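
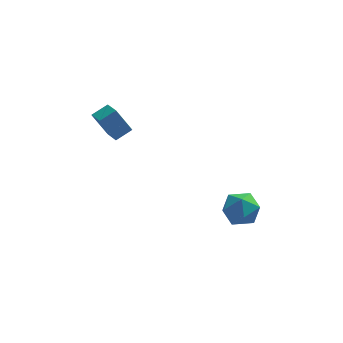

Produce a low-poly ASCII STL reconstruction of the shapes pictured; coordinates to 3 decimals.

solid 
facet normal -0.788 -0.455 -0.414
outer loop
vertex -4.069 -1.634 3.252
vertex -4.543 -0.514 2.924
vertex -3.207 -1.721 1.708
endloop
endfacet
facet normal 0.377 -0.889 0.261
outer loop
vertex -2.317 -1.206 2.176
vertex -4.069 -1.634 3.252
vertex -3.207 -1.721 1.708
endloop
endfacet
facet normal -0.788 -0.455 -0.414
outer loop
vertex -3.207 -1.721 1.708
vertex -4.543 -0.514 2.924
vertex -3.682 -0.601 1.38
endloop
endfacet
facet normal 0.487 -0.049 -0.872
outer loop
vertex -3.682 -0.601 1.38
vertex -2.317 -1.206 2.176
vertex -3.207 -1.721 1.708
endloop
endfacet
facet normal -0.487 0.049 0.872
outer loop
vertex -4.069 -1.634 3.252
vertex -3.653 0.001 3.392
vertex -4.543 -0.514 2.924
endloop
endfacet
facet normal 0.377 -0.889 0.260
outer loop
vertex -3.178 -1.119 3.72
vertex -4.069 -1.634 3.252
vertex -2.317 -1.206 2.176
endloop
endfacet
facet normal -0.487 0.049 0.872
outer loop
vertex -3.178 -1.119 3.72
vertex -3.653 0.001 3.392
vertex -4.069 -1.634 3.252
endloop
endfacet
facet normal -0.377 0.889 -0.260
outer loop
vertex -4.543 -0.514 2.924
vertex -3.653 0.001 3.392
vertex -3.682 -0.601 1.38
endloop
endfacet
facet normal 0.487 -0.049 -0.872
outer loop
vertex -2.791 -0.086 1.848
vertex -2.317 -1.206 2.176
vertex -3.682 -0.601 1.38
endloop
endfacet
facet normal -0.377 0.889 -0.261
outer loop
vertex -3.682 -0.601 1.38
vertex -3.653 0.001 3.392
vertex -2.791 -0.086 1.848
endloop
endfacet
facet normal 0.788 0.455 0.414
outer loop
vertex -2.791 -0.086 1.848
vertex -3.178 -1.119 3.72
vertex -2.317 -1.206 2.176
endloop
endfacet
facet normal 0.788 0.456 0.414
outer loop
vertex -3.653 0.001 3.392
vertex -3.178 -1.119 3.72
vertex -2.791 -0.086 1.848
endloop
endfacet
facet normal -0.958 0.160 0.239
outer loop
vertex 2.642 -2.007 -4.17
vertex 2.695 -2.918 -3.345
vertex 2.971 -1.767 -3.01
endloop
endfacet
facet normal -0.643 0.765 0.024
outer loop
vertex 2.642 -2.007 -4.17
vertex 2.971 -1.767 -3.01
vertex 3.571 -1.233 -3.942
endloop
endfacet
facet normal -0.396 0.662 -0.636
outer loop
vertex 2.642 -2.007 -4.17
vertex 3.571 -1.233 -3.942
vertex 3.664 -2.053 -4.853
endloop
endfacet
facet normal -0.556 -0.005 -0.831
outer loop
vertex 2.642 -2.007 -4.17
vertex 3.664 -2.053 -4.853
vertex 3.123 -3.095 -4.485
endloop
endfacet
facet normal -0.903 -0.315 -0.290
outer loop
vertex 2.642 -2.007 -4.17
vertex 3.123 -3.095 -4.485
vertex 2.695 -2.918 -3.345
endloop
endfacet
facet normal -0.087 0.887 0.453
outer loop
vertex 3.571 -1.233 -3.942
vertex 2.971 -1.767 -3.01
vertex 4.197 -1.665 -2.975
endloop
endfacet
facet normal -0.594 -0.090 0.799
outer loop
vertex 2.971 -1.767 -3.01
vertex 2.695 -2.918 -3.345
vertex 3.656 -2.707 -2.607
endloop
endfacet
facet normal -0.506 -0.860 -0.057
outer loop
vertex 2.695 -2.918 -3.345
vertex 3.123 -3.095 -4.485
vertex 3.749 -3.527 -3.518
endloop
endfacet
facet normal 0.056 -0.358 -0.932
outer loop
vertex 3.123 -3.095 -4.485
vertex 3.664 -2.053 -4.853
vertex 4.349 -2.993 -4.45
endloop
endfacet
facet normal 0.315 0.721 -0.617
outer loop
vertex 3.664 -2.053 -4.853
vertex 3.571 -1.233 -3.942
vertex 4.625 -1.842 -4.115
endloop
endfacet
facet normal 0.556 0.005 0.831
outer loop
vertex 4.678 -2.753 -3.29
vertex 4.197 -1.665 -2.975
vertex 3.656 -2.707 -2.607
endloop
endfacet
facet normal 0.396 -0.662 0.636
outer loop
vertex 4.678 -2.753 -3.29
vertex 3.656 -2.707 -2.607
vertex 3.749 -3.527 -3.518
endloop
endfacet
facet normal 0.643 -0.765 -0.024
outer loop
vertex 4.678 -2.753 -3.29
vertex 3.749 -3.527 -3.518
vertex 4.349 -2.993 -4.45
endloop
endfacet
facet normal 0.958 -0.160 -0.239
outer loop
vertex 4.678 -2.753 -3.29
vertex 4.349 -2.993 -4.45
vertex 4.625 -1.842 -4.115
endloop
endfacet
facet normal 0.903 0.315 0.290
outer loop
vertex 4.678 -2.753 -3.29
vertex 4.625 -1.842 -4.115
vertex 4.197 -1.665 -2.975
endloop
endfacet
facet normal -0.056 0.358 0.932
outer loop
vertex 3.656 -2.707 -2.607
vertex 4.197 -1.665 -2.975
vertex 2.971 -1.767 -3.01
endloop
endfacet
facet normal -0.315 -0.721 0.617
outer loop
vertex 3.749 -3.527 -3.518
vertex 3.656 -2.707 -2.607
vertex 2.695 -2.918 -3.345
endloop
endfacet
facet normal 0.087 -0.887 -0.453
outer loop
vertex 4.349 -2.993 -4.45
vertex 3.749 -3.527 -3.518
vertex 3.123 -3.095 -4.485
endloop
endfacet
facet normal 0.594 0.090 -0.799
outer loop
vertex 4.625 -1.842 -4.115
vertex 4.349 -2.993 -4.45
vertex 3.664 -2.053 -4.853
endloop
endfacet
facet normal 0.506 0.860 0.057
outer loop
vertex 4.197 -1.665 -2.975
vertex 4.625 -1.842 -4.115
vertex 3.571 -1.233 -3.942
endloop
endfacet

endsolid


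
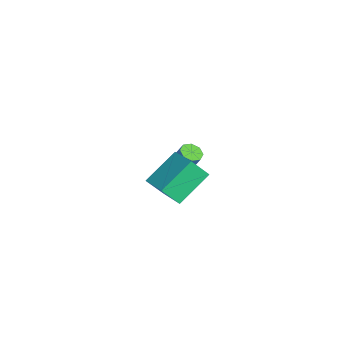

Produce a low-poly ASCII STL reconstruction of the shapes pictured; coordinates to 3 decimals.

solid 
facet normal -0.441 0.682 0.583
outer loop
vertex 2.638 -1.74 2.884
vertex 4.217 -1.122 3.356
vertex 2.609 -0.886 1.864
endloop
endfacet
facet normal -0.897 -0.351 -0.269
outer loop
vertex 3.563 -2.358 0.604
vertex 2.638 -1.74 2.884
vertex 2.609 -0.886 1.864
endloop
endfacet
facet normal -0.442 0.681 0.584
outer loop
vertex 2.609 -0.886 1.864
vertex 4.217 -1.122 3.356
vertex 4.188 -0.268 2.337
endloop
endfacet
facet normal -0.022 0.642 -0.766
outer loop
vertex 4.188 -0.268 2.337
vertex 3.563 -2.358 0.604
vertex 2.609 -0.886 1.864
endloop
endfacet
facet normal 0.022 -0.642 0.767
outer loop
vertex 2.638 -1.74 2.884
vertex 5.171 -2.594 2.096
vertex 4.217 -1.122 3.356
endloop
endfacet
facet normal -0.897 -0.351 -0.269
outer loop
vertex 3.592 -3.212 1.623
vertex 2.638 -1.74 2.884
vertex 3.563 -2.358 0.604
endloop
endfacet
facet normal 0.022 -0.642 0.766
outer loop
vertex 3.592 -3.212 1.623
vertex 5.171 -2.594 2.096
vertex 2.638 -1.74 2.884
endloop
endfacet
facet normal 0.897 0.351 0.269
outer loop
vertex 4.217 -1.122 3.356
vertex 5.171 -2.594 2.096
vertex 4.188 -0.268 2.337
endloop
endfacet
facet normal -0.022 0.642 -0.766
outer loop
vertex 5.142 -1.74 1.076
vertex 3.563 -2.358 0.604
vertex 4.188 -0.268 2.337
endloop
endfacet
facet normal 0.897 0.351 0.269
outer loop
vertex 4.188 -0.268 2.337
vertex 5.171 -2.594 2.096
vertex 5.142 -1.74 1.076
endloop
endfacet
facet normal 0.441 -0.682 -0.584
outer loop
vertex 5.142 -1.74 1.076
vertex 3.592 -3.212 1.623
vertex 3.563 -2.358 0.604
endloop
endfacet
facet normal 0.442 -0.682 -0.583
outer loop
vertex 5.171 -2.594 2.096
vertex 3.592 -3.212 1.623
vertex 5.142 -1.74 1.076
endloop
endfacet
facet normal -0.302 -0.366 -0.880
outer loop
vertex -1.915 -1.432 -1.831
vertex -2.372 -0.986 -1.86
vertex -1.764 -1.023 -2.053
endloop
endfacet
facet normal 0.902 -0.409 -0.140
outer loop
vertex -1.915 -1.432 -1.831
vertex -1.764 -1.023 -2.053
vertex -1.51 -0.941 -0.652
endloop
endfacet
facet normal 0.902 -0.409 -0.140
outer loop
vertex -1.51 -0.941 -0.652
vertex -1.764 -1.023 -2.053
vertex -1.359 -0.532 -0.874
endloop
endfacet
facet normal 0.303 0.366 0.880
outer loop
vertex -1.51 -0.941 -0.652
vertex -1.359 -0.532 -0.874
vertex -1.968 -0.494 -0.68
endloop
endfacet
facet normal -0.302 -0.365 -0.881
outer loop
vertex -1.764 -1.023 -2.053
vertex -2.372 -0.986 -1.86
vertex -1.969 -0.591 -2.162
endloop
endfacet
facet normal 0.857 0.301 -0.419
outer loop
vertex -1.764 -1.023 -2.053
vertex -1.969 -0.591 -2.162
vertex -1.359 -0.532 -0.874
endloop
endfacet
facet normal 0.857 0.301 -0.419
outer loop
vertex -1.359 -0.532 -0.874
vertex -1.969 -0.591 -2.162
vertex -1.564 -0.1 -0.983
endloop
endfacet
facet normal 0.303 0.366 0.880
outer loop
vertex -1.359 -0.532 -0.874
vertex -1.564 -0.1 -0.983
vertex -1.968 -0.494 -0.68
endloop
endfacet
facet normal -0.301 -0.366 -0.881
outer loop
vertex -1.969 -0.591 -2.162
vertex -2.372 -0.986 -1.86
vertex -2.411 -0.391 -2.094
endloop
endfacet
facet normal 0.308 0.836 -0.454
outer loop
vertex -1.969 -0.591 -2.162
vertex -2.411 -0.391 -2.094
vertex -1.564 -0.1 -0.983
endloop
endfacet
facet normal 0.308 0.836 -0.454
outer loop
vertex -1.564 -0.1 -0.983
vertex -2.411 -0.391 -2.094
vertex -2.006 0.1 -0.915
endloop
endfacet
facet normal 0.302 0.367 0.880
outer loop
vertex -1.564 -0.1 -0.983
vertex -2.006 0.1 -0.915
vertex -1.968 -0.494 -0.68
endloop
endfacet
facet normal -0.303 -0.366 -0.880
outer loop
vertex -2.411 -0.391 -2.094
vertex -2.372 -0.986 -1.86
vertex -2.83 -0.539 -1.888
endloop
endfacet
facet normal -0.420 0.880 -0.222
outer loop
vertex -2.411 -0.391 -2.094
vertex -2.83 -0.539 -1.888
vertex -2.006 0.1 -0.915
endloop
endfacet
facet normal -0.420 0.880 -0.222
outer loop
vertex -2.006 0.1 -0.915
vertex -2.83 -0.539 -1.888
vertex -2.425 -0.048 -0.709
endloop
endfacet
facet normal 0.303 0.367 0.879
outer loop
vertex -2.006 0.1 -0.915
vertex -2.425 -0.048 -0.709
vertex -1.968 -0.494 -0.68
endloop
endfacet
facet normal -0.303 -0.366 -0.880
outer loop
vertex -2.83 -0.539 -1.888
vertex -2.372 -0.986 -1.86
vertex -2.981 -0.948 -1.666
endloop
endfacet
facet normal -0.902 0.409 0.140
outer loop
vertex -2.83 -0.539 -1.888
vertex -2.981 -0.948 -1.666
vertex -2.425 -0.048 -0.709
endloop
endfacet
facet normal -0.902 0.409 0.140
outer loop
vertex -2.425 -0.048 -0.709
vertex -2.981 -0.948 -1.666
vertex -2.576 -0.457 -0.487
endloop
endfacet
facet normal 0.302 0.366 0.880
outer loop
vertex -2.425 -0.048 -0.709
vertex -2.576 -0.457 -0.487
vertex -1.968 -0.494 -0.68
endloop
endfacet
facet normal -0.303 -0.366 -0.880
outer loop
vertex -2.981 -0.948 -1.666
vertex -2.372 -0.986 -1.86
vertex -2.776 -1.38 -1.557
endloop
endfacet
facet normal -0.857 -0.301 0.419
outer loop
vertex -2.981 -0.948 -1.666
vertex -2.776 -1.38 -1.557
vertex -2.576 -0.457 -0.487
endloop
endfacet
facet normal -0.857 -0.301 0.419
outer loop
vertex -2.576 -0.457 -0.487
vertex -2.776 -1.38 -1.557
vertex -2.371 -0.889 -0.378
endloop
endfacet
facet normal 0.302 0.365 0.881
outer loop
vertex -2.576 -0.457 -0.487
vertex -2.371 -0.889 -0.378
vertex -1.968 -0.494 -0.68
endloop
endfacet
facet normal -0.302 -0.367 -0.880
outer loop
vertex -2.776 -1.38 -1.557
vertex -2.372 -0.986 -1.86
vertex -2.334 -1.58 -1.625
endloop
endfacet
facet normal -0.308 -0.836 0.454
outer loop
vertex -2.776 -1.38 -1.557
vertex -2.334 -1.58 -1.625
vertex -2.371 -0.889 -0.378
endloop
endfacet
facet normal -0.308 -0.836 0.454
outer loop
vertex -2.371 -0.889 -0.378
vertex -2.334 -1.58 -1.625
vertex -1.929 -1.089 -0.446
endloop
endfacet
facet normal 0.301 0.366 0.881
outer loop
vertex -2.371 -0.889 -0.378
vertex -1.929 -1.089 -0.446
vertex -1.968 -0.494 -0.68
endloop
endfacet
facet normal -0.303 -0.367 -0.879
outer loop
vertex -2.334 -1.58 -1.625
vertex -2.372 -0.986 -1.86
vertex -1.915 -1.432 -1.831
endloop
endfacet
facet normal 0.420 -0.880 0.222
outer loop
vertex -2.334 -1.58 -1.625
vertex -1.915 -1.432 -1.831
vertex -1.929 -1.089 -0.446
endloop
endfacet
facet normal 0.420 -0.880 0.222
outer loop
vertex -1.929 -1.089 -0.446
vertex -1.915 -1.432 -1.831
vertex -1.51 -0.941 -0.652
endloop
endfacet
facet normal 0.303 0.366 0.880
outer loop
vertex -1.929 -1.089 -0.446
vertex -1.51 -0.941 -0.652
vertex -1.968 -0.494 -0.68
endloop
endfacet

endsolid


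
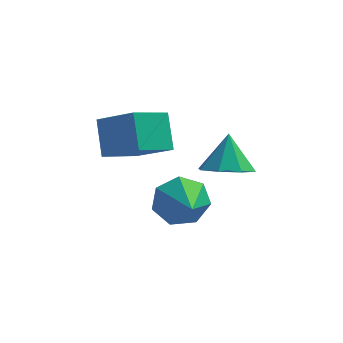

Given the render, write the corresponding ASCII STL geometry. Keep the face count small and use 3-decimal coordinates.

solid 
facet normal 0.036 -0.497 -0.867
outer loop
vertex 1.606 -1.575 1.632
vertex 0.787 -2.087 1.891
vertex 0.961 -1.229 1.407
endloop
endfacet
facet normal 0.441 0.891 0.107
outer loop
vertex 1.606 -1.575 1.632
vertex 0.961 -1.229 1.407
vertex 0.733 -1.333 3.209
endloop
endfacet
facet normal 0.036 -0.497 -0.867
outer loop
vertex 0.961 -1.229 1.407
vertex 0.787 -2.087 1.891
vertex 0.214 -1.386 1.466
endloop
endfacet
facet normal -0.203 0.979 0.031
outer loop
vertex 0.961 -1.229 1.407
vertex 0.214 -1.386 1.466
vertex 0.733 -1.333 3.209
endloop
endfacet
facet normal 0.035 -0.497 -0.867
outer loop
vertex 0.214 -1.386 1.466
vertex 0.787 -2.087 1.891
vertex -0.197 -1.953 1.774
endloop
endfacet
facet normal -0.738 0.644 0.200
outer loop
vertex 0.214 -1.386 1.466
vertex -0.197 -1.953 1.774
vertex 0.733 -1.333 3.209
endloop
endfacet
facet normal 0.036 -0.496 -0.868
outer loop
vertex -0.197 -1.953 1.774
vertex 0.787 -2.087 1.891
vertex -0.032 -2.599 2.15
endloop
endfacet
facet normal -0.852 0.083 0.517
outer loop
vertex -0.197 -1.953 1.774
vertex -0.032 -2.599 2.15
vertex 0.733 -1.333 3.209
endloop
endfacet
facet normal 0.035 -0.496 -0.868
outer loop
vertex -0.032 -2.599 2.15
vertex 0.787 -2.087 1.891
vertex 0.613 -2.945 2.374
endloop
endfacet
facet normal -0.477 -0.376 0.794
outer loop
vertex -0.032 -2.599 2.15
vertex 0.613 -2.945 2.374
vertex 0.733 -1.333 3.209
endloop
endfacet
facet normal 0.036 -0.496 -0.868
outer loop
vertex 0.613 -2.945 2.374
vertex 0.787 -2.087 1.891
vertex 1.36 -2.788 2.315
endloop
endfacet
facet normal 0.166 -0.463 0.871
outer loop
vertex 0.613 -2.945 2.374
vertex 1.36 -2.788 2.315
vertex 0.733 -1.333 3.209
endloop
endfacet
facet normal 0.036 -0.496 -0.868
outer loop
vertex 1.36 -2.788 2.315
vertex 0.787 -2.087 1.891
vertex 1.771 -2.221 2.008
endloop
endfacet
facet normal 0.701 -0.129 0.701
outer loop
vertex 1.36 -2.788 2.315
vertex 1.771 -2.221 2.008
vertex 0.733 -1.333 3.209
endloop
endfacet
facet normal 0.036 -0.496 -0.868
outer loop
vertex 1.771 -2.221 2.008
vertex 0.787 -2.087 1.891
vertex 1.606 -1.575 1.632
endloop
endfacet
facet normal 0.815 0.432 0.385
outer loop
vertex 1.771 -2.221 2.008
vertex 1.606 -1.575 1.632
vertex 0.733 -1.333 3.209
endloop
endfacet
facet normal -0.571 -0.720 0.394
outer loop
vertex -2.216 -2.0 2.513
vertex -2.567 -1.046 3.748
vertex -3.616 -1.373 1.63
endloop
endfacet
facet normal 0.220 -0.597 -0.772
outer loop
vertex -2.633 -0.134 0.952
vertex -2.216 -2.0 2.513
vertex -3.616 -1.373 1.63
endloop
endfacet
facet normal -0.571 -0.720 0.394
outer loop
vertex -3.616 -1.373 1.63
vertex -2.567 -1.046 3.748
vertex -3.967 -0.418 2.865
endloop
endfacet
facet normal -0.791 0.354 -0.499
outer loop
vertex -3.967 -0.418 2.865
vertex -2.633 -0.134 0.952
vertex -3.616 -1.373 1.63
endloop
endfacet
facet normal 0.791 -0.355 0.499
outer loop
vertex -2.216 -2.0 2.513
vertex -1.584 0.193 3.07
vertex -2.567 -1.046 3.748
endloop
endfacet
facet normal 0.219 -0.597 -0.772
outer loop
vertex -1.233 -0.762 1.835
vertex -2.216 -2.0 2.513
vertex -2.633 -0.134 0.952
endloop
endfacet
facet normal 0.791 -0.355 0.499
outer loop
vertex -1.233 -0.762 1.835
vertex -1.584 0.193 3.07
vertex -2.216 -2.0 2.513
endloop
endfacet
facet normal -0.219 0.597 0.772
outer loop
vertex -2.567 -1.046 3.748
vertex -1.584 0.193 3.07
vertex -3.967 -0.418 2.865
endloop
endfacet
facet normal -0.791 0.355 -0.499
outer loop
vertex -2.984 0.82 2.187
vertex -2.633 -0.134 0.952
vertex -3.967 -0.418 2.865
endloop
endfacet
facet normal -0.219 0.597 0.772
outer loop
vertex -3.967 -0.418 2.865
vertex -1.584 0.193 3.07
vertex -2.984 0.82 2.187
endloop
endfacet
facet normal 0.571 0.720 -0.394
outer loop
vertex -2.984 0.82 2.187
vertex -1.233 -0.762 1.835
vertex -2.633 -0.134 0.952
endloop
endfacet
facet normal 0.571 0.720 -0.394
outer loop
vertex -1.584 0.193 3.07
vertex -1.233 -0.762 1.835
vertex -2.984 0.82 2.187
endloop
endfacet
facet normal -0.331 0.851 -0.407
outer loop
vertex -0.348 -1.339 -1.417
vertex -0.911 -1.134 -0.531
vertex 0.095 -0.853 -0.762
endloop
endfacet
facet normal 0.875 -0.354 -0.329
outer loop
vertex -0.348 -1.339 -1.417
vertex 0.095 -0.853 -0.762
vertex -0.289 -2.726 0.231
endloop
endfacet
facet normal -0.331 0.851 -0.408
outer loop
vertex 0.095 -0.853 -0.762
vertex -0.911 -1.134 -0.531
vertex -0.219 -0.578 0.067
endloop
endfacet
facet normal 0.935 -0.003 0.355
outer loop
vertex 0.095 -0.853 -0.762
vertex -0.219 -0.578 0.067
vertex -0.289 -2.726 0.231
endloop
endfacet
facet normal -0.333 0.851 -0.406
outer loop
vertex -0.219 -0.578 0.067
vertex -0.911 -1.134 -0.531
vertex -1.054 -0.723 0.447
endloop
endfacet
facet normal 0.405 0.056 0.912
outer loop
vertex -0.219 -0.578 0.067
vertex -1.054 -0.723 0.447
vertex -0.289 -2.726 0.231
endloop
endfacet
facet normal -0.332 0.851 -0.406
outer loop
vertex -1.054 -0.723 0.447
vertex -0.911 -1.134 -0.531
vertex -1.781 -1.177 0.09
endloop
endfacet
facet normal -0.316 -0.220 0.923
outer loop
vertex -1.054 -0.723 0.447
vertex -1.781 -1.177 0.09
vertex -0.289 -2.726 0.231
endloop
endfacet
facet normal -0.332 0.851 -0.407
outer loop
vertex -1.781 -1.177 0.09
vertex -0.911 -1.134 -0.531
vertex -1.853 -1.599 -0.734
endloop
endfacet
facet normal -0.683 -0.624 0.379
outer loop
vertex -1.781 -1.177 0.09
vertex -1.853 -1.599 -0.734
vertex -0.289 -2.726 0.231
endloop
endfacet
facet normal -0.332 0.851 -0.407
outer loop
vertex -1.853 -1.599 -0.734
vertex -0.911 -1.134 -0.531
vertex -1.215 -1.671 -1.405
endloop
endfacet
facet normal -0.422 -0.852 -0.310
outer loop
vertex -1.853 -1.599 -0.734
vertex -1.215 -1.671 -1.405
vertex -0.289 -2.726 0.231
endloop
endfacet
facet normal -0.331 0.851 -0.408
outer loop
vertex -1.215 -1.671 -1.405
vertex -0.911 -1.134 -0.531
vertex -0.348 -1.339 -1.417
endloop
endfacet
facet normal 0.271 -0.732 -0.625
outer loop
vertex -1.215 -1.671 -1.405
vertex -0.348 -1.339 -1.417
vertex -0.289 -2.726 0.231
endloop
endfacet

endsolid


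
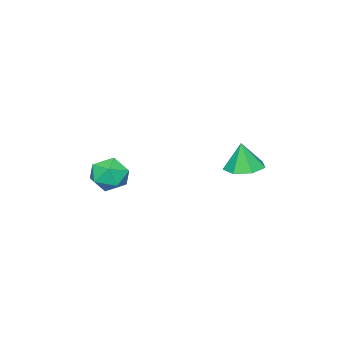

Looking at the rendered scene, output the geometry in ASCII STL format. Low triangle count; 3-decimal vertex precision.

solid 
facet normal -0.068 0.545 0.835
outer loop
vertex -0.185 -1.498 -1.412
vertex -0.16 -2.466 -0.778
vertex 0.827 -1.926 -1.05
endloop
endfacet
facet normal 0.269 0.908 0.321
outer loop
vertex -0.185 -1.498 -1.412
vertex 0.827 -1.926 -1.05
vertex 0.724 -1.515 -2.126
endloop
endfacet
facet normal -0.170 0.956 -0.239
outer loop
vertex -0.185 -1.498 -1.412
vertex 0.724 -1.515 -2.126
vertex -0.326 -1.8 -2.519
endloop
endfacet
facet normal -0.779 0.623 -0.071
outer loop
vertex -0.185 -1.498 -1.412
vertex -0.326 -1.8 -2.519
vertex -0.872 -2.388 -1.686
endloop
endfacet
facet normal -0.715 0.370 0.593
outer loop
vertex -0.185 -1.498 -1.412
vertex -0.872 -2.388 -1.686
vertex -0.16 -2.466 -0.778
endloop
endfacet
facet normal 0.840 0.529 0.122
outer loop
vertex 0.724 -1.515 -2.126
vertex 0.827 -1.926 -1.05
vertex 1.312 -2.492 -1.934
endloop
endfacet
facet normal 0.294 -0.058 0.954
outer loop
vertex 0.827 -1.926 -1.05
vertex -0.16 -2.466 -0.778
vertex 0.766 -3.08 -1.101
endloop
endfacet
facet normal -0.753 -0.343 0.561
outer loop
vertex -0.16 -2.466 -0.778
vertex -0.872 -2.388 -1.686
vertex -0.284 -3.365 -1.494
endloop
endfacet
facet normal -0.856 0.068 -0.513
outer loop
vertex -0.872 -2.388 -1.686
vertex -0.326 -1.8 -2.519
vertex -0.387 -2.954 -2.57
endloop
endfacet
facet normal 0.129 0.607 -0.784
outer loop
vertex -0.326 -1.8 -2.519
vertex 0.724 -1.515 -2.126
vertex 0.6 -2.414 -2.842
endloop
endfacet
facet normal 0.779 -0.623 0.071
outer loop
vertex 0.625 -3.382 -2.208
vertex 1.312 -2.492 -1.934
vertex 0.766 -3.08 -1.101
endloop
endfacet
facet normal 0.170 -0.956 0.239
outer loop
vertex 0.625 -3.382 -2.208
vertex 0.766 -3.08 -1.101
vertex -0.284 -3.365 -1.494
endloop
endfacet
facet normal -0.269 -0.908 -0.321
outer loop
vertex 0.625 -3.382 -2.208
vertex -0.284 -3.365 -1.494
vertex -0.387 -2.954 -2.57
endloop
endfacet
facet normal 0.068 -0.545 -0.835
outer loop
vertex 0.625 -3.382 -2.208
vertex -0.387 -2.954 -2.57
vertex 0.6 -2.414 -2.842
endloop
endfacet
facet normal 0.715 -0.370 -0.593
outer loop
vertex 0.625 -3.382 -2.208
vertex 0.6 -2.414 -2.842
vertex 1.312 -2.492 -1.934
endloop
endfacet
facet normal 0.856 -0.068 0.513
outer loop
vertex 0.766 -3.08 -1.101
vertex 1.312 -2.492 -1.934
vertex 0.827 -1.926 -1.05
endloop
endfacet
facet normal -0.129 -0.607 0.784
outer loop
vertex -0.284 -3.365 -1.494
vertex 0.766 -3.08 -1.101
vertex -0.16 -2.466 -0.778
endloop
endfacet
facet normal -0.840 -0.529 -0.122
outer loop
vertex -0.387 -2.954 -2.57
vertex -0.284 -3.365 -1.494
vertex -0.872 -2.388 -1.686
endloop
endfacet
facet normal -0.294 0.058 -0.954
outer loop
vertex 0.6 -2.414 -2.842
vertex -0.387 -2.954 -2.57
vertex -0.326 -1.8 -2.519
endloop
endfacet
facet normal 0.753 0.343 -0.561
outer loop
vertex 1.312 -2.492 -1.934
vertex 0.6 -2.414 -2.842
vertex 0.724 -1.515 -2.126
endloop
endfacet
facet normal -0.054 0.098 -0.994
outer loop
vertex -1.482 3.997 -0.43
vertex -2.544 3.869 -0.385
vertex -1.978 4.776 -0.326
endloop
endfacet
facet normal 0.753 0.411 0.514
outer loop
vertex -1.482 3.997 -0.43
vertex -1.978 4.776 -0.326
vertex -2.456 3.711 1.225
endloop
endfacet
facet normal -0.053 0.098 -0.994
outer loop
vertex -1.978 4.776 -0.326
vertex -2.544 3.869 -0.385
vertex -2.9 4.872 -0.267
endloop
endfacet
facet normal 0.121 0.801 0.587
outer loop
vertex -1.978 4.776 -0.326
vertex -2.9 4.872 -0.267
vertex -2.456 3.711 1.225
endloop
endfacet
facet normal -0.054 0.098 -0.994
outer loop
vertex -2.9 4.872 -0.267
vertex -2.544 3.869 -0.385
vertex -3.553 4.213 -0.296
endloop
endfacet
facet normal -0.581 0.549 0.600
outer loop
vertex -2.9 4.872 -0.267
vertex -3.553 4.213 -0.296
vertex -2.456 3.711 1.225
endloop
endfacet
facet normal -0.054 0.099 -0.994
outer loop
vertex -3.553 4.213 -0.296
vertex -2.544 3.869 -0.385
vertex -3.447 3.295 -0.393
endloop
endfacet
facet normal -0.825 -0.153 0.544
outer loop
vertex -3.553 4.213 -0.296
vertex -3.447 3.295 -0.393
vertex -2.456 3.711 1.225
endloop
endfacet
facet normal -0.053 0.098 -0.994
outer loop
vertex -3.447 3.295 -0.393
vertex -2.544 3.869 -0.385
vertex -2.66 2.81 -0.483
endloop
endfacet
facet normal -0.427 -0.778 0.461
outer loop
vertex -3.447 3.295 -0.393
vertex -2.66 2.81 -0.483
vertex -2.456 3.711 1.225
endloop
endfacet
facet normal -0.054 0.098 -0.994
outer loop
vertex -2.66 2.81 -0.483
vertex -2.544 3.869 -0.385
vertex -1.786 3.123 -0.5
endloop
endfacet
facet normal 0.314 -0.855 0.413
outer loop
vertex -2.66 2.81 -0.483
vertex -1.786 3.123 -0.5
vertex -2.456 3.711 1.225
endloop
endfacet
facet normal -0.054 0.098 -0.994
outer loop
vertex -1.786 3.123 -0.5
vertex -2.544 3.869 -0.385
vertex -1.482 3.997 -0.43
endloop
endfacet
facet normal 0.838 -0.327 0.437
outer loop
vertex -1.786 3.123 -0.5
vertex -1.482 3.997 -0.43
vertex -2.456 3.711 1.225
endloop
endfacet

endsolid


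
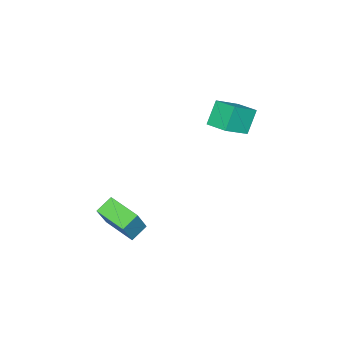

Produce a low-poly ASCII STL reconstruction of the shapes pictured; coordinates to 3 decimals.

solid 
facet normal -0.835 0.297 0.464
outer loop
vertex 1.842 -0.567 0.641
vertex 2.258 1.102 0.321
vertex 0.834 -0.653 -1.119
endloop
endfacet
facet normal -0.238 -0.954 0.183
outer loop
vertex 1.702 -0.962 -1.601
vertex 1.842 -0.567 0.641
vertex 0.834 -0.653 -1.119
endloop
endfacet
facet normal -0.835 0.297 0.464
outer loop
vertex 0.834 -0.653 -1.119
vertex 2.258 1.102 0.321
vertex 1.25 1.016 -1.439
endloop
endfacet
facet normal -0.497 -0.042 -0.867
outer loop
vertex 1.25 1.016 -1.439
vertex 1.702 -0.962 -1.601
vertex 0.834 -0.653 -1.119
endloop
endfacet
facet normal 0.497 0.042 0.867
outer loop
vertex 1.842 -0.567 0.641
vertex 3.126 0.793 -0.161
vertex 2.258 1.102 0.321
endloop
endfacet
facet normal -0.238 -0.954 0.183
outer loop
vertex 2.71 -0.876 0.159
vertex 1.842 -0.567 0.641
vertex 1.702 -0.962 -1.601
endloop
endfacet
facet normal 0.497 0.042 0.867
outer loop
vertex 2.71 -0.876 0.159
vertex 3.126 0.793 -0.161
vertex 1.842 -0.567 0.641
endloop
endfacet
facet normal 0.238 0.954 -0.183
outer loop
vertex 2.258 1.102 0.321
vertex 3.126 0.793 -0.161
vertex 1.25 1.016 -1.439
endloop
endfacet
facet normal -0.497 -0.042 -0.867
outer loop
vertex 2.118 0.707 -1.921
vertex 1.702 -0.962 -1.601
vertex 1.25 1.016 -1.439
endloop
endfacet
facet normal 0.238 0.954 -0.183
outer loop
vertex 1.25 1.016 -1.439
vertex 3.126 0.793 -0.161
vertex 2.118 0.707 -1.921
endloop
endfacet
facet normal 0.835 -0.297 -0.464
outer loop
vertex 2.118 0.707 -1.921
vertex 2.71 -0.876 0.159
vertex 1.702 -0.962 -1.601
endloop
endfacet
facet normal 0.835 -0.297 -0.464
outer loop
vertex 3.126 0.793 -0.161
vertex 2.71 -0.876 0.159
vertex 2.118 0.707 -1.921
endloop
endfacet
facet normal -0.755 0.283 -0.592
outer loop
vertex -4.95 2.763 3.925
vertex -4.663 3.913 4.108
vertex -4.059 2.724 2.769
endloop
endfacet
facet normal -0.239 -0.959 -0.152
outer loop
vertex -2.677 2.207 3.852
vertex -4.95 2.763 3.925
vertex -4.059 2.724 2.769
endloop
endfacet
facet normal -0.755 0.283 -0.592
outer loop
vertex -4.059 2.724 2.769
vertex -4.663 3.913 4.108
vertex -3.772 3.874 2.952
endloop
endfacet
facet normal 0.610 -0.026 -0.792
outer loop
vertex -3.772 3.874 2.952
vertex -2.677 2.207 3.852
vertex -4.059 2.724 2.769
endloop
endfacet
facet normal -0.610 0.026 0.792
outer loop
vertex -4.95 2.763 3.925
vertex -3.281 3.396 5.191
vertex -4.663 3.913 4.108
endloop
endfacet
facet normal -0.239 -0.959 -0.152
outer loop
vertex -3.568 2.246 5.008
vertex -4.95 2.763 3.925
vertex -2.677 2.207 3.852
endloop
endfacet
facet normal -0.610 0.026 0.792
outer loop
vertex -3.568 2.246 5.008
vertex -3.281 3.396 5.191
vertex -4.95 2.763 3.925
endloop
endfacet
facet normal 0.239 0.959 0.152
outer loop
vertex -4.663 3.913 4.108
vertex -3.281 3.396 5.191
vertex -3.772 3.874 2.952
endloop
endfacet
facet normal 0.610 -0.026 -0.792
outer loop
vertex -2.39 3.357 4.035
vertex -2.677 2.207 3.852
vertex -3.772 3.874 2.952
endloop
endfacet
facet normal 0.239 0.959 0.152
outer loop
vertex -3.772 3.874 2.952
vertex -3.281 3.396 5.191
vertex -2.39 3.357 4.035
endloop
endfacet
facet normal 0.755 -0.283 0.592
outer loop
vertex -2.39 3.357 4.035
vertex -3.568 2.246 5.008
vertex -2.677 2.207 3.852
endloop
endfacet
facet normal 0.755 -0.283 0.592
outer loop
vertex -3.281 3.396 5.191
vertex -3.568 2.246 5.008
vertex -2.39 3.357 4.035
endloop
endfacet

endsolid


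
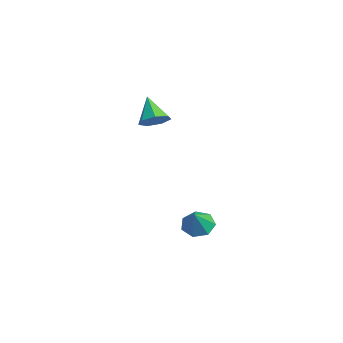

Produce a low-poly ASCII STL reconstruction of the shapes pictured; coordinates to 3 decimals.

solid 
facet normal -0.573 0.292 -0.766
outer loop
vertex 3.085 -0.933 -4.984
vertex 2.268 -1.289 -4.509
vertex 2.672 -0.365 -4.459
endloop
endfacet
facet normal 0.861 0.485 0.152
outer loop
vertex 3.085 -0.933 -4.984
vertex 2.672 -0.365 -4.459
vertex 3.252 -1.791 -3.191
endloop
endfacet
facet normal -0.573 0.292 -0.766
outer loop
vertex 2.672 -0.365 -4.459
vertex 2.268 -1.289 -4.509
vertex 1.955 -0.493 -3.972
endloop
endfacet
facet normal 0.312 0.699 0.643
outer loop
vertex 2.672 -0.365 -4.459
vertex 1.955 -0.493 -3.972
vertex 3.252 -1.791 -3.191
endloop
endfacet
facet normal -0.572 0.292 -0.767
outer loop
vertex 1.955 -0.493 -3.972
vertex 2.268 -1.289 -4.509
vertex 1.473 -1.22 -3.89
endloop
endfacet
facet normal -0.271 0.283 0.920
outer loop
vertex 1.955 -0.493 -3.972
vertex 1.473 -1.22 -3.89
vertex 3.252 -1.791 -3.191
endloop
endfacet
facet normal -0.572 0.292 -0.767
outer loop
vertex 1.473 -1.22 -3.89
vertex 2.268 -1.289 -4.509
vertex 1.59 -2.0 -4.274
endloop
endfacet
facet normal -0.448 -0.448 0.774
outer loop
vertex 1.473 -1.22 -3.89
vertex 1.59 -2.0 -4.274
vertex 3.252 -1.791 -3.191
endloop
endfacet
facet normal -0.572 0.292 -0.766
outer loop
vertex 1.59 -2.0 -4.274
vertex 2.268 -1.289 -4.509
vertex 2.217 -2.244 -4.835
endloop
endfacet
facet normal -0.086 -0.945 0.315
outer loop
vertex 1.59 -2.0 -4.274
vertex 2.217 -2.244 -4.835
vertex 3.252 -1.791 -3.191
endloop
endfacet
facet normal -0.572 0.292 -0.766
outer loop
vertex 2.217 -2.244 -4.835
vertex 2.268 -1.289 -4.509
vertex 2.883 -1.769 -5.151
endloop
endfacet
facet normal 0.542 -0.833 -0.111
outer loop
vertex 2.217 -2.244 -4.835
vertex 2.883 -1.769 -5.151
vertex 3.252 -1.791 -3.191
endloop
endfacet
facet normal -0.573 0.291 -0.766
outer loop
vertex 2.883 -1.769 -5.151
vertex 2.268 -1.289 -4.509
vertex 3.085 -0.933 -4.984
endloop
endfacet
facet normal 0.963 -0.196 -0.184
outer loop
vertex 2.883 -1.769 -5.151
vertex 3.085 -0.933 -4.984
vertex 3.252 -1.791 -3.191
endloop
endfacet
facet normal 0.672 0.062 -0.738
outer loop
vertex 0.469 -2.535 3.371
vertex -0.039 -3.181 2.855
vertex -0.12 -2.214 2.862
endloop
endfacet
facet normal -0.058 0.813 0.579
outer loop
vertex 0.469 -2.535 3.371
vertex -0.12 -2.214 2.862
vertex -1.321 -3.299 4.265
endloop
endfacet
facet normal 0.671 0.062 -0.738
outer loop
vertex -0.12 -2.214 2.862
vertex -0.039 -3.181 2.855
vertex -0.648 -2.621 2.348
endloop
endfacet
facet normal -0.638 0.768 0.048
outer loop
vertex -0.12 -2.214 2.862
vertex -0.648 -2.621 2.348
vertex -1.321 -3.299 4.265
endloop
endfacet
facet normal 0.672 0.063 -0.738
outer loop
vertex -0.648 -2.621 2.348
vertex -0.039 -3.181 2.855
vertex -0.717 -3.449 2.215
endloop
endfacet
facet normal -0.949 0.125 -0.289
outer loop
vertex -0.648 -2.621 2.348
vertex -0.717 -3.449 2.215
vertex -1.321 -3.299 4.265
endloop
endfacet
facet normal 0.672 0.062 -0.738
outer loop
vertex -0.717 -3.449 2.215
vertex -0.039 -3.181 2.855
vertex -0.276 -4.075 2.564
endloop
endfacet
facet normal -0.756 -0.631 -0.176
outer loop
vertex -0.717 -3.449 2.215
vertex -0.276 -4.075 2.564
vertex -1.321 -3.299 4.265
endloop
endfacet
facet normal 0.671 0.063 -0.739
outer loop
vertex -0.276 -4.075 2.564
vertex -0.039 -3.181 2.855
vertex 0.344 -4.028 3.131
endloop
endfacet
facet normal -0.204 -0.932 0.300
outer loop
vertex -0.276 -4.075 2.564
vertex 0.344 -4.028 3.131
vertex -1.321 -3.299 4.265
endloop
endfacet
facet normal 0.671 0.062 -0.739
outer loop
vertex 0.344 -4.028 3.131
vertex -0.039 -3.181 2.855
vertex 0.676 -3.342 3.49
endloop
endfacet
facet normal 0.292 -0.551 0.782
outer loop
vertex 0.344 -4.028 3.131
vertex 0.676 -3.342 3.49
vertex -1.321 -3.299 4.265
endloop
endfacet
facet normal 0.671 0.063 -0.739
outer loop
vertex 0.676 -3.342 3.49
vertex -0.039 -3.181 2.855
vertex 0.469 -2.535 3.371
endloop
endfacet
facet normal 0.357 0.225 0.907
outer loop
vertex 0.676 -3.342 3.49
vertex 0.469 -2.535 3.371
vertex -1.321 -3.299 4.265
endloop
endfacet

endsolid


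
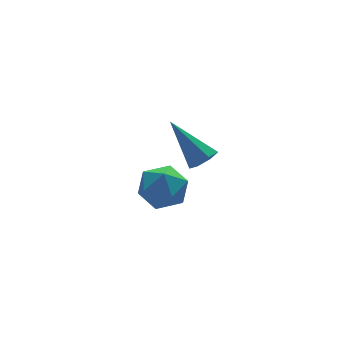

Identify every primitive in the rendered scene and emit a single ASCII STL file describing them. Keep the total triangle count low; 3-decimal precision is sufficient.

solid 
facet normal -0.521 0.853 -0.013
outer loop
vertex 0.864 3.309 -2.057
vertex 0.125 2.855 -2.222
vertex 0.367 3.016 -1.388
endloop
endfacet
facet normal 0.040 0.904 0.426
outer loop
vertex 0.864 3.309 -2.057
vertex 0.367 3.016 -1.388
vertex 1.247 2.956 -1.343
endloop
endfacet
facet normal 0.630 0.775 0.046
outer loop
vertex 0.864 3.309 -2.057
vertex 1.247 2.956 -1.343
vertex 1.549 2.758 -2.149
endloop
endfacet
facet normal 0.435 0.646 -0.628
outer loop
vertex 0.864 3.309 -2.057
vertex 1.549 2.758 -2.149
vertex 0.856 2.696 -2.693
endloop
endfacet
facet normal -0.278 0.693 -0.665
outer loop
vertex 0.864 3.309 -2.057
vertex 0.856 2.696 -2.693
vertex 0.125 2.855 -2.222
endloop
endfacet
facet normal -0.020 0.393 0.919
outer loop
vertex 1.247 2.956 -1.343
vertex 0.367 3.016 -1.388
vertex 0.744 2.284 -1.067
endloop
endfacet
facet normal -0.927 0.310 0.209
outer loop
vertex 0.367 3.016 -1.388
vertex 0.125 2.855 -2.222
vertex 0.051 2.222 -1.611
endloop
endfacet
facet normal -0.533 0.052 -0.845
outer loop
vertex 0.125 2.855 -2.222
vertex 0.856 2.696 -2.693
vertex 0.353 2.024 -2.417
endloop
endfacet
facet normal 0.619 -0.026 -0.785
outer loop
vertex 0.856 2.696 -2.693
vertex 1.549 2.758 -2.149
vertex 1.233 1.964 -2.372
endloop
endfacet
facet normal 0.934 0.185 0.305
outer loop
vertex 1.549 2.758 -2.149
vertex 1.247 2.956 -1.343
vertex 1.475 2.125 -1.538
endloop
endfacet
facet normal -0.435 -0.646 0.628
outer loop
vertex 0.736 1.671 -1.703
vertex 0.744 2.284 -1.067
vertex 0.051 2.222 -1.611
endloop
endfacet
facet normal -0.630 -0.775 -0.046
outer loop
vertex 0.736 1.671 -1.703
vertex 0.051 2.222 -1.611
vertex 0.353 2.024 -2.417
endloop
endfacet
facet normal -0.040 -0.904 -0.426
outer loop
vertex 0.736 1.671 -1.703
vertex 0.353 2.024 -2.417
vertex 1.233 1.964 -2.372
endloop
endfacet
facet normal 0.521 -0.853 0.013
outer loop
vertex 0.736 1.671 -1.703
vertex 1.233 1.964 -2.372
vertex 1.475 2.125 -1.538
endloop
endfacet
facet normal 0.278 -0.693 0.665
outer loop
vertex 0.736 1.671 -1.703
vertex 1.475 2.125 -1.538
vertex 0.744 2.284 -1.067
endloop
endfacet
facet normal -0.619 0.026 0.785
outer loop
vertex 0.051 2.222 -1.611
vertex 0.744 2.284 -1.067
vertex 0.367 3.016 -1.388
endloop
endfacet
facet normal -0.934 -0.185 -0.305
outer loop
vertex 0.353 2.024 -2.417
vertex 0.051 2.222 -1.611
vertex 0.125 2.855 -2.222
endloop
endfacet
facet normal 0.020 -0.393 -0.919
outer loop
vertex 1.233 1.964 -2.372
vertex 0.353 2.024 -2.417
vertex 0.856 2.696 -2.693
endloop
endfacet
facet normal 0.927 -0.310 -0.209
outer loop
vertex 1.475 2.125 -1.538
vertex 1.233 1.964 -2.372
vertex 1.549 2.758 -2.149
endloop
endfacet
facet normal 0.533 -0.052 0.845
outer loop
vertex 0.744 2.284 -1.067
vertex 1.475 2.125 -1.538
vertex 1.247 2.956 -1.343
endloop
endfacet
facet normal 0.387 -0.559 -0.734
outer loop
vertex 1.441 -0.03 1.381
vertex 1.052 0.113 1.067
vertex 1.514 0.342 1.136
endloop
endfacet
facet normal 0.770 0.238 0.591
outer loop
vertex 1.441 -0.03 1.381
vertex 1.514 0.342 1.136
vertex 0.408 1.047 2.293
endloop
endfacet
facet normal 0.387 -0.559 -0.733
outer loop
vertex 1.514 0.342 1.136
vertex 1.052 0.113 1.067
vertex 1.239 0.541 0.839
endloop
endfacet
facet normal 0.562 0.827 0.034
outer loop
vertex 1.514 0.342 1.136
vertex 1.239 0.541 0.839
vertex 0.408 1.047 2.293
endloop
endfacet
facet normal 0.385 -0.559 -0.734
outer loop
vertex 1.239 0.541 0.839
vertex 1.052 0.113 1.067
vertex 0.824 0.419 0.714
endloop
endfacet
facet normal -0.146 0.905 -0.399
outer loop
vertex 1.239 0.541 0.839
vertex 0.824 0.419 0.714
vertex 0.408 1.047 2.293
endloop
endfacet
facet normal 0.385 -0.559 -0.734
outer loop
vertex 0.824 0.419 0.714
vertex 1.052 0.113 1.067
vertex 0.58 0.066 0.855
endloop
endfacet
facet normal -0.824 0.417 -0.383
outer loop
vertex 0.824 0.419 0.714
vertex 0.58 0.066 0.855
vertex 0.408 1.047 2.293
endloop
endfacet
facet normal 0.385 -0.560 -0.733
outer loop
vertex 0.58 0.066 0.855
vertex 1.052 0.113 1.067
vertex 0.692 -0.251 1.156
endloop
endfacet
facet normal -0.960 -0.272 0.071
outer loop
vertex 0.58 0.066 0.855
vertex 0.692 -0.251 1.156
vertex 0.408 1.047 2.293
endloop
endfacet
facet normal 0.385 -0.560 -0.733
outer loop
vertex 0.692 -0.251 1.156
vertex 1.052 0.113 1.067
vertex 1.075 -0.294 1.39
endloop
endfacet
facet normal -0.451 -0.642 0.620
outer loop
vertex 0.692 -0.251 1.156
vertex 1.075 -0.294 1.39
vertex 0.408 1.047 2.293
endloop
endfacet
facet normal 0.386 -0.560 -0.733
outer loop
vertex 1.075 -0.294 1.39
vertex 1.052 0.113 1.067
vertex 1.441 -0.03 1.381
endloop
endfacet
facet normal 0.320 -0.415 0.852
outer loop
vertex 1.075 -0.294 1.39
vertex 1.441 -0.03 1.381
vertex 0.408 1.047 2.293
endloop
endfacet

endsolid


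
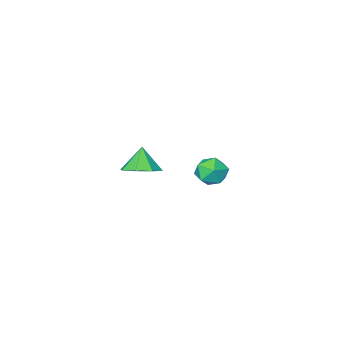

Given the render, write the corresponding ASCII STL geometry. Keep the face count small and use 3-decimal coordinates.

solid 
facet normal 0.287 0.380 -0.879
outer loop
vertex -1.671 -0.082 0.195
vertex -2.211 -0.512 -0.167
vertex -2.194 0.202 0.147
endloop
endfacet
facet normal 0.155 0.435 0.887
outer loop
vertex -1.671 -0.082 0.195
vertex -2.194 0.202 0.147
vertex -2.509 -0.908 0.747
endloop
endfacet
facet normal 0.287 0.380 -0.879
outer loop
vertex -2.194 0.202 0.147
vertex -2.211 -0.512 -0.167
vertex -2.727 0.067 -0.085
endloop
endfacet
facet normal -0.448 0.520 0.727
outer loop
vertex -2.194 0.202 0.147
vertex -2.727 0.067 -0.085
vertex -2.509 -0.908 0.747
endloop
endfacet
facet normal 0.287 0.380 -0.880
outer loop
vertex -2.727 0.067 -0.085
vertex -2.211 -0.512 -0.167
vertex -2.958 -0.407 -0.365
endloop
endfacet
facet normal -0.884 0.174 0.435
outer loop
vertex -2.727 0.067 -0.085
vertex -2.958 -0.407 -0.365
vertex -2.509 -0.908 0.747
endloop
endfacet
facet normal 0.287 0.380 -0.880
outer loop
vertex -2.958 -0.407 -0.365
vertex -2.211 -0.512 -0.167
vertex -2.752 -0.942 -0.529
endloop
endfacet
facet normal -0.898 -0.401 0.182
outer loop
vertex -2.958 -0.407 -0.365
vertex -2.752 -0.942 -0.529
vertex -2.509 -0.908 0.747
endloop
endfacet
facet normal 0.285 0.381 -0.879
outer loop
vertex -2.752 -0.942 -0.529
vertex -2.211 -0.512 -0.167
vertex -2.228 -1.226 -0.482
endloop
endfacet
facet normal -0.481 -0.869 0.115
outer loop
vertex -2.752 -0.942 -0.529
vertex -2.228 -1.226 -0.482
vertex -2.509 -0.908 0.747
endloop
endfacet
facet normal 0.286 0.381 -0.879
outer loop
vertex -2.228 -1.226 -0.482
vertex -2.211 -0.512 -0.167
vertex -1.695 -1.091 -0.25
endloop
endfacet
facet normal 0.122 -0.954 0.275
outer loop
vertex -2.228 -1.226 -0.482
vertex -1.695 -1.091 -0.25
vertex -2.509 -0.908 0.747
endloop
endfacet
facet normal 0.285 0.380 -0.880
outer loop
vertex -1.695 -1.091 -0.25
vertex -2.211 -0.512 -0.167
vertex -1.464 -0.617 0.03
endloop
endfacet
facet normal 0.558 -0.607 0.567
outer loop
vertex -1.695 -1.091 -0.25
vertex -1.464 -0.617 0.03
vertex -2.509 -0.908 0.747
endloop
endfacet
facet normal 0.285 0.382 -0.879
outer loop
vertex -1.464 -0.617 0.03
vertex -2.211 -0.512 -0.167
vertex -1.671 -0.082 0.195
endloop
endfacet
facet normal 0.571 -0.032 0.820
outer loop
vertex -1.464 -0.617 0.03
vertex -1.671 -0.082 0.195
vertex -2.509 -0.908 0.747
endloop
endfacet
facet normal -0.221 0.599 0.770
outer loop
vertex -2.402 4.413 2.338
vertex -2.154 3.974 2.751
vertex -1.771 4.438 2.5
endloop
endfacet
facet normal -0.086 0.980 0.182
outer loop
vertex -2.402 4.413 2.338
vertex -1.771 4.438 2.5
vertex -1.953 4.537 1.882
endloop
endfacet
facet normal -0.544 0.774 -0.325
outer loop
vertex -2.402 4.413 2.338
vertex -1.953 4.537 1.882
vertex -2.448 4.134 1.75
endloop
endfacet
facet normal -0.962 0.267 -0.051
outer loop
vertex -2.402 4.413 2.338
vertex -2.448 4.134 1.75
vertex -2.573 3.786 2.287
endloop
endfacet
facet normal -0.764 0.157 0.626
outer loop
vertex -2.402 4.413 2.338
vertex -2.573 3.786 2.287
vertex -2.154 3.974 2.751
endloop
endfacet
facet normal 0.574 0.818 -0.038
outer loop
vertex -1.953 4.537 1.882
vertex -1.771 4.438 2.5
vertex -1.427 4.174 2.013
endloop
endfacet
facet normal 0.354 0.201 0.913
outer loop
vertex -1.771 4.438 2.5
vertex -2.154 3.974 2.751
vertex -1.552 3.826 2.55
endloop
endfacet
facet normal -0.523 -0.513 0.680
outer loop
vertex -2.154 3.974 2.751
vertex -2.573 3.786 2.287
vertex -2.047 3.423 2.418
endloop
endfacet
facet normal -0.845 -0.336 -0.415
outer loop
vertex -2.573 3.786 2.287
vertex -2.448 4.134 1.75
vertex -2.229 3.522 1.8
endloop
endfacet
facet normal -0.167 0.486 -0.858
outer loop
vertex -2.448 4.134 1.75
vertex -1.953 4.537 1.882
vertex -1.846 3.986 1.549
endloop
endfacet
facet normal 0.962 -0.267 0.051
outer loop
vertex -1.598 3.547 1.962
vertex -1.427 4.174 2.013
vertex -1.552 3.826 2.55
endloop
endfacet
facet normal 0.544 -0.774 0.325
outer loop
vertex -1.598 3.547 1.962
vertex -1.552 3.826 2.55
vertex -2.047 3.423 2.418
endloop
endfacet
facet normal 0.086 -0.980 -0.182
outer loop
vertex -1.598 3.547 1.962
vertex -2.047 3.423 2.418
vertex -2.229 3.522 1.8
endloop
endfacet
facet normal 0.221 -0.599 -0.770
outer loop
vertex -1.598 3.547 1.962
vertex -2.229 3.522 1.8
vertex -1.846 3.986 1.549
endloop
endfacet
facet normal 0.764 -0.157 -0.626
outer loop
vertex -1.598 3.547 1.962
vertex -1.846 3.986 1.549
vertex -1.427 4.174 2.013
endloop
endfacet
facet normal 0.845 0.336 0.415
outer loop
vertex -1.552 3.826 2.55
vertex -1.427 4.174 2.013
vertex -1.771 4.438 2.5
endloop
endfacet
facet normal 0.167 -0.486 0.858
outer loop
vertex -2.047 3.423 2.418
vertex -1.552 3.826 2.55
vertex -2.154 3.974 2.751
endloop
endfacet
facet normal -0.574 -0.818 0.038
outer loop
vertex -2.229 3.522 1.8
vertex -2.047 3.423 2.418
vertex -2.573 3.786 2.287
endloop
endfacet
facet normal -0.354 -0.201 -0.913
outer loop
vertex -1.846 3.986 1.549
vertex -2.229 3.522 1.8
vertex -2.448 4.134 1.75
endloop
endfacet
facet normal 0.523 0.513 -0.680
outer loop
vertex -1.427 4.174 2.013
vertex -1.846 3.986 1.549
vertex -1.953 4.537 1.882
endloop
endfacet

endsolid


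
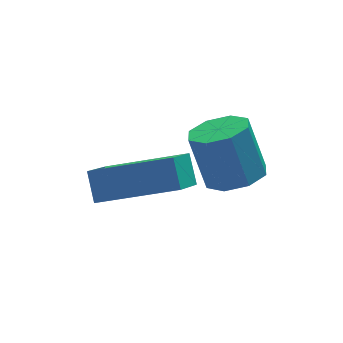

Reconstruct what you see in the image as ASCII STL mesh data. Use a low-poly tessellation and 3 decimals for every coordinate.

solid 
facet normal -0.860 0.368 -0.352
outer loop
vertex -0.285 3.863 2.351
vertex 0.306 4.568 1.644
vertex -0.293 3.279 1.761
endloop
endfacet
facet normal -0.509 -0.608 0.609
outer loop
vertex 1.454 2.532 2.476
vertex -0.285 3.863 2.351
vertex -0.293 3.279 1.761
endloop
endfacet
facet normal -0.860 0.368 -0.352
outer loop
vertex -0.293 3.279 1.761
vertex 0.306 4.568 1.644
vertex 0.298 3.984 1.054
endloop
endfacet
facet normal -0.010 -0.704 -0.710
outer loop
vertex 0.298 3.984 1.054
vertex 1.454 2.532 2.476
vertex -0.293 3.279 1.761
endloop
endfacet
facet normal 0.010 0.704 0.710
outer loop
vertex -0.285 3.863 2.351
vertex 2.053 3.821 2.359
vertex 0.306 4.568 1.644
endloop
endfacet
facet normal -0.509 -0.608 0.609
outer loop
vertex 1.462 3.116 3.066
vertex -0.285 3.863 2.351
vertex 1.454 2.532 2.476
endloop
endfacet
facet normal 0.010 0.704 0.710
outer loop
vertex 1.462 3.116 3.066
vertex 2.053 3.821 2.359
vertex -0.285 3.863 2.351
endloop
endfacet
facet normal 0.509 0.608 -0.609
outer loop
vertex 0.306 4.568 1.644
vertex 2.053 3.821 2.359
vertex 0.298 3.984 1.054
endloop
endfacet
facet normal -0.010 -0.704 -0.710
outer loop
vertex 2.045 3.237 1.769
vertex 1.454 2.532 2.476
vertex 0.298 3.984 1.054
endloop
endfacet
facet normal 0.509 0.608 -0.609
outer loop
vertex 0.298 3.984 1.054
vertex 2.053 3.821 2.359
vertex 2.045 3.237 1.769
endloop
endfacet
facet normal 0.860 -0.368 0.352
outer loop
vertex 2.045 3.237 1.769
vertex 1.462 3.116 3.066
vertex 1.454 2.532 2.476
endloop
endfacet
facet normal 0.860 -0.368 0.352
outer loop
vertex 2.053 3.821 2.359
vertex 1.462 3.116 3.066
vertex 2.045 3.237 1.769
endloop
endfacet
facet normal 0.177 -0.396 -0.901
outer loop
vertex 3.368 2.474 2.85
vertex 2.662 2.367 2.758
vertex 3.119 2.904 2.612
endloop
endfacet
facet normal 0.874 0.484 -0.041
outer loop
vertex 3.368 2.474 2.85
vertex 3.119 2.904 2.612
vertex 3.124 3.02 4.094
endloop
endfacet
facet normal 0.873 0.485 -0.041
outer loop
vertex 3.124 3.02 4.094
vertex 3.119 2.904 2.612
vertex 2.874 3.45 3.856
endloop
endfacet
facet normal -0.177 0.396 0.901
outer loop
vertex 3.124 3.02 4.094
vertex 2.874 3.45 3.856
vertex 2.418 2.913 4.002
endloop
endfacet
facet normal 0.176 -0.395 -0.902
outer loop
vertex 3.119 2.904 2.612
vertex 2.662 2.367 2.758
vertex 2.602 3.02 2.46
endloop
endfacet
facet normal 0.299 0.894 -0.334
outer loop
vertex 3.119 2.904 2.612
vertex 2.602 3.02 2.46
vertex 2.874 3.45 3.856
endloop
endfacet
facet normal 0.298 0.895 -0.334
outer loop
vertex 2.874 3.45 3.856
vertex 2.602 3.02 2.46
vertex 2.357 3.565 3.703
endloop
endfacet
facet normal -0.178 0.396 0.901
outer loop
vertex 2.874 3.45 3.856
vertex 2.357 3.565 3.703
vertex 2.418 2.913 4.002
endloop
endfacet
facet normal 0.179 -0.395 -0.901
outer loop
vertex 2.602 3.02 2.46
vertex 2.662 2.367 2.758
vertex 2.121 2.752 2.482
endloop
endfacet
facet normal -0.454 0.780 -0.431
outer loop
vertex 2.602 3.02 2.46
vertex 2.121 2.752 2.482
vertex 2.357 3.565 3.703
endloop
endfacet
facet normal -0.453 0.780 -0.432
outer loop
vertex 2.357 3.565 3.703
vertex 2.121 2.752 2.482
vertex 1.876 3.298 3.726
endloop
endfacet
facet normal -0.177 0.397 0.901
outer loop
vertex 2.357 3.565 3.703
vertex 1.876 3.298 3.726
vertex 2.418 2.913 4.002
endloop
endfacet
facet normal 0.177 -0.396 -0.901
outer loop
vertex 2.121 2.752 2.482
vertex 2.662 2.367 2.758
vertex 1.956 2.26 2.666
endloop
endfacet
facet normal -0.937 0.211 -0.277
outer loop
vertex 2.121 2.752 2.482
vertex 1.956 2.26 2.666
vertex 1.876 3.298 3.726
endloop
endfacet
facet normal -0.938 0.209 -0.276
outer loop
vertex 1.876 3.298 3.726
vertex 1.956 2.26 2.666
vertex 1.712 2.806 3.91
endloop
endfacet
facet normal -0.177 0.396 0.901
outer loop
vertex 1.876 3.298 3.726
vertex 1.712 2.806 3.91
vertex 2.418 2.913 4.002
endloop
endfacet
facet normal 0.177 -0.396 -0.901
outer loop
vertex 1.956 2.26 2.666
vertex 2.662 2.367 2.758
vertex 2.206 1.83 2.904
endloop
endfacet
facet normal -0.874 -0.485 0.041
outer loop
vertex 1.956 2.26 2.666
vertex 2.206 1.83 2.904
vertex 1.712 2.806 3.91
endloop
endfacet
facet normal -0.874 -0.484 0.040
outer loop
vertex 1.712 2.806 3.91
vertex 2.206 1.83 2.904
vertex 1.961 2.376 4.148
endloop
endfacet
facet normal -0.177 0.396 0.901
outer loop
vertex 1.712 2.806 3.91
vertex 1.961 2.376 4.148
vertex 2.418 2.913 4.002
endloop
endfacet
facet normal 0.178 -0.396 -0.901
outer loop
vertex 2.206 1.83 2.904
vertex 2.662 2.367 2.758
vertex 2.723 1.715 3.057
endloop
endfacet
facet normal -0.298 -0.894 0.334
outer loop
vertex 2.206 1.83 2.904
vertex 2.723 1.715 3.057
vertex 1.961 2.376 4.148
endloop
endfacet
facet normal -0.299 -0.894 0.333
outer loop
vertex 1.961 2.376 4.148
vertex 2.723 1.715 3.057
vertex 2.478 2.26 4.3
endloop
endfacet
facet normal -0.176 0.395 0.902
outer loop
vertex 1.961 2.376 4.148
vertex 2.478 2.26 4.3
vertex 2.418 2.913 4.002
endloop
endfacet
facet normal 0.177 -0.397 -0.901
outer loop
vertex 2.723 1.715 3.057
vertex 2.662 2.367 2.758
vertex 3.204 1.982 3.034
endloop
endfacet
facet normal 0.454 -0.780 0.431
outer loop
vertex 2.723 1.715 3.057
vertex 3.204 1.982 3.034
vertex 2.478 2.26 4.3
endloop
endfacet
facet normal 0.454 -0.779 0.432
outer loop
vertex 2.478 2.26 4.3
vertex 3.204 1.982 3.034
vertex 2.959 2.528 4.278
endloop
endfacet
facet normal -0.179 0.395 0.901
outer loop
vertex 2.478 2.26 4.3
vertex 2.959 2.528 4.278
vertex 2.418 2.913 4.002
endloop
endfacet
facet normal 0.177 -0.396 -0.901
outer loop
vertex 3.204 1.982 3.034
vertex 2.662 2.367 2.758
vertex 3.368 2.474 2.85
endloop
endfacet
facet normal 0.938 -0.209 0.277
outer loop
vertex 3.204 1.982 3.034
vertex 3.368 2.474 2.85
vertex 2.959 2.528 4.278
endloop
endfacet
facet normal 0.938 -0.211 0.277
outer loop
vertex 2.959 2.528 4.278
vertex 3.368 2.474 2.85
vertex 3.124 3.02 4.094
endloop
endfacet
facet normal -0.177 0.396 0.901
outer loop
vertex 2.959 2.528 4.278
vertex 3.124 3.02 4.094
vertex 2.418 2.913 4.002
endloop
endfacet

endsolid


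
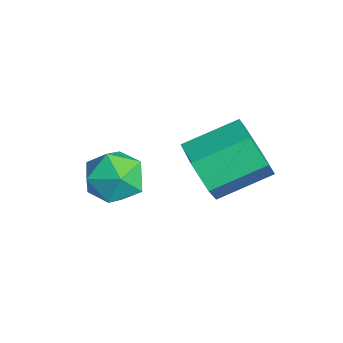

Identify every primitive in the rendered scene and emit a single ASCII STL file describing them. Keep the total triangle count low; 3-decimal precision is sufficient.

solid 
facet normal 0.032 -0.920 -0.390
outer loop
vertex 2.136 0.893 0.517
vertex 1.589 0.541 1.303
vertex 1.117 0.88 0.464
endloop
endfacet
facet normal 0.043 0.392 -0.919
outer loop
vertex 2.136 0.893 0.517
vertex 1.117 0.88 0.464
vertex 2.078 2.531 1.212
endloop
endfacet
facet normal 0.044 0.391 -0.919
outer loop
vertex 2.078 2.531 1.212
vertex 1.117 0.88 0.464
vertex 1.06 2.518 1.158
endloop
endfacet
facet normal -0.032 0.920 0.390
outer loop
vertex 2.078 2.531 1.212
vertex 1.06 2.518 1.158
vertex 1.531 2.179 1.997
endloop
endfacet
facet normal 0.032 -0.920 -0.390
outer loop
vertex 1.117 0.88 0.464
vertex 1.589 0.541 1.303
vertex 0.57 0.528 1.25
endloop
endfacet
facet normal -0.844 0.184 -0.504
outer loop
vertex 1.117 0.88 0.464
vertex 0.57 0.528 1.25
vertex 1.06 2.518 1.158
endloop
endfacet
facet normal -0.844 0.184 -0.504
outer loop
vertex 1.06 2.518 1.158
vertex 0.57 0.528 1.25
vertex 0.513 2.166 1.944
endloop
endfacet
facet normal -0.032 0.920 0.390
outer loop
vertex 1.06 2.518 1.158
vertex 0.513 2.166 1.944
vertex 1.531 2.179 1.997
endloop
endfacet
facet normal 0.032 -0.920 -0.390
outer loop
vertex 0.57 0.528 1.25
vertex 1.589 0.541 1.303
vertex 1.042 0.189 2.088
endloop
endfacet
facet normal -0.886 -0.207 0.415
outer loop
vertex 0.57 0.528 1.25
vertex 1.042 0.189 2.088
vertex 0.513 2.166 1.944
endloop
endfacet
facet normal -0.886 -0.207 0.414
outer loop
vertex 0.513 2.166 1.944
vertex 1.042 0.189 2.088
vertex 0.984 1.827 2.783
endloop
endfacet
facet normal -0.032 0.920 0.390
outer loop
vertex 0.513 2.166 1.944
vertex 0.984 1.827 2.783
vertex 1.531 2.179 1.997
endloop
endfacet
facet normal 0.032 -0.920 -0.390
outer loop
vertex 1.042 0.189 2.088
vertex 1.589 0.541 1.303
vertex 2.06 0.202 2.142
endloop
endfacet
facet normal -0.044 -0.392 0.919
outer loop
vertex 1.042 0.189 2.088
vertex 2.06 0.202 2.142
vertex 0.984 1.827 2.783
endloop
endfacet
facet normal -0.043 -0.391 0.919
outer loop
vertex 0.984 1.827 2.783
vertex 2.06 0.202 2.142
vertex 2.003 1.84 2.836
endloop
endfacet
facet normal -0.032 0.920 0.390
outer loop
vertex 0.984 1.827 2.783
vertex 2.003 1.84 2.836
vertex 1.531 2.179 1.997
endloop
endfacet
facet normal 0.032 -0.920 -0.390
outer loop
vertex 2.06 0.202 2.142
vertex 1.589 0.541 1.303
vertex 2.607 0.554 1.356
endloop
endfacet
facet normal 0.844 -0.184 0.504
outer loop
vertex 2.06 0.202 2.142
vertex 2.607 0.554 1.356
vertex 2.003 1.84 2.836
endloop
endfacet
facet normal 0.844 -0.184 0.504
outer loop
vertex 2.003 1.84 2.836
vertex 2.607 0.554 1.356
vertex 2.55 2.192 2.05
endloop
endfacet
facet normal -0.032 0.920 0.390
outer loop
vertex 2.003 1.84 2.836
vertex 2.55 2.192 2.05
vertex 1.531 2.179 1.997
endloop
endfacet
facet normal 0.032 -0.920 -0.390
outer loop
vertex 2.607 0.554 1.356
vertex 1.589 0.541 1.303
vertex 2.136 0.893 0.517
endloop
endfacet
facet normal 0.886 0.206 -0.414
outer loop
vertex 2.607 0.554 1.356
vertex 2.136 0.893 0.517
vertex 2.55 2.192 2.05
endloop
endfacet
facet normal 0.886 0.207 -0.415
outer loop
vertex 2.55 2.192 2.05
vertex 2.136 0.893 0.517
vertex 2.078 2.531 1.212
endloop
endfacet
facet normal -0.032 0.920 0.390
outer loop
vertex 2.55 2.192 2.05
vertex 2.078 2.531 1.212
vertex 1.531 2.179 1.997
endloop
endfacet
facet normal -0.454 0.847 0.276
outer loop
vertex -1.333 -0.377 -1.089
vertex -1.842 -0.886 -0.366
vertex -0.936 -0.469 -0.154
endloop
endfacet
facet normal 0.195 0.981 0.014
outer loop
vertex -1.333 -0.377 -1.089
vertex -0.936 -0.469 -0.154
vertex -0.34 -0.576 -0.975
endloop
endfacet
facet normal 0.220 0.725 -0.653
outer loop
vertex -1.333 -0.377 -1.089
vertex -0.34 -0.576 -0.975
vertex -0.877 -1.06 -1.694
endloop
endfacet
facet normal -0.413 0.433 -0.801
outer loop
vertex -1.333 -0.377 -1.089
vertex -0.877 -1.06 -1.694
vertex -1.806 -1.251 -1.318
endloop
endfacet
facet normal -0.831 0.509 -0.226
outer loop
vertex -1.333 -0.377 -1.089
vertex -1.806 -1.251 -1.318
vertex -1.842 -0.886 -0.366
endloop
endfacet
facet normal 0.671 0.621 0.406
outer loop
vertex -0.34 -0.576 -0.975
vertex -0.936 -0.469 -0.154
vertex -0.234 -1.209 -0.182
endloop
endfacet
facet normal -0.381 0.404 0.832
outer loop
vertex -0.936 -0.469 -0.154
vertex -1.842 -0.886 -0.366
vertex -1.163 -1.4 0.194
endloop
endfacet
facet normal -0.989 -0.144 0.018
outer loop
vertex -1.842 -0.886 -0.366
vertex -1.806 -1.251 -1.318
vertex -1.7 -1.884 -0.525
endloop
endfacet
facet normal -0.315 -0.264 -0.912
outer loop
vertex -1.806 -1.251 -1.318
vertex -0.877 -1.06 -1.694
vertex -1.104 -1.991 -1.346
endloop
endfacet
facet normal 0.711 0.208 -0.671
outer loop
vertex -0.877 -1.06 -1.694
vertex -0.34 -0.576 -0.975
vertex -0.198 -1.574 -1.134
endloop
endfacet
facet normal 0.413 -0.433 0.801
outer loop
vertex -0.707 -2.083 -0.411
vertex -0.234 -1.209 -0.182
vertex -1.163 -1.4 0.194
endloop
endfacet
facet normal -0.220 -0.725 0.653
outer loop
vertex -0.707 -2.083 -0.411
vertex -1.163 -1.4 0.194
vertex -1.7 -1.884 -0.525
endloop
endfacet
facet normal -0.195 -0.981 -0.014
outer loop
vertex -0.707 -2.083 -0.411
vertex -1.7 -1.884 -0.525
vertex -1.104 -1.991 -1.346
endloop
endfacet
facet normal 0.454 -0.847 -0.276
outer loop
vertex -0.707 -2.083 -0.411
vertex -1.104 -1.991 -1.346
vertex -0.198 -1.574 -1.134
endloop
endfacet
facet normal 0.831 -0.509 0.226
outer loop
vertex -0.707 -2.083 -0.411
vertex -0.198 -1.574 -1.134
vertex -0.234 -1.209 -0.182
endloop
endfacet
facet normal 0.315 0.264 0.912
outer loop
vertex -1.163 -1.4 0.194
vertex -0.234 -1.209 -0.182
vertex -0.936 -0.469 -0.154
endloop
endfacet
facet normal -0.711 -0.208 0.671
outer loop
vertex -1.7 -1.884 -0.525
vertex -1.163 -1.4 0.194
vertex -1.842 -0.886 -0.366
endloop
endfacet
facet normal -0.671 -0.621 -0.406
outer loop
vertex -1.104 -1.991 -1.346
vertex -1.7 -1.884 -0.525
vertex -1.806 -1.251 -1.318
endloop
endfacet
facet normal 0.381 -0.404 -0.832
outer loop
vertex -0.198 -1.574 -1.134
vertex -1.104 -1.991 -1.346
vertex -0.877 -1.06 -1.694
endloop
endfacet
facet normal 0.989 0.144 -0.018
outer loop
vertex -0.234 -1.209 -0.182
vertex -0.198 -1.574 -1.134
vertex -0.34 -0.576 -0.975
endloop
endfacet

endsolid


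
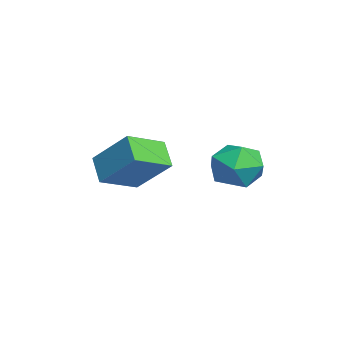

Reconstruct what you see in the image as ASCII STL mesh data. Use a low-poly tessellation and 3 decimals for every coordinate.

solid 
facet normal -0.435 -0.604 -0.668
outer loop
vertex 1.477 -2.133 1.474
vertex 0.704 -0.998 0.951
vertex 2.274 -1.919 0.761
endloop
endfacet
facet normal 0.526 -0.772 0.356
outer loop
vertex 3.036 -0.862 1.929
vertex 1.477 -2.133 1.474
vertex 2.274 -1.919 0.761
endloop
endfacet
facet normal -0.435 -0.604 -0.667
outer loop
vertex 2.274 -1.919 0.761
vertex 0.704 -0.998 0.951
vertex 1.5 -0.784 0.238
endloop
endfacet
facet normal 0.730 0.197 -0.654
outer loop
vertex 1.5 -0.784 0.238
vertex 3.036 -0.862 1.929
vertex 2.274 -1.919 0.761
endloop
endfacet
facet normal -0.731 -0.196 0.654
outer loop
vertex 1.477 -2.133 1.474
vertex 1.466 0.059 2.119
vertex 0.704 -0.998 0.951
endloop
endfacet
facet normal 0.526 -0.773 0.355
outer loop
vertex 2.24 -1.076 2.642
vertex 1.477 -2.133 1.474
vertex 3.036 -0.862 1.929
endloop
endfacet
facet normal -0.730 -0.196 0.655
outer loop
vertex 2.24 -1.076 2.642
vertex 1.466 0.059 2.119
vertex 1.477 -2.133 1.474
endloop
endfacet
facet normal -0.526 0.772 -0.356
outer loop
vertex 0.704 -0.998 0.951
vertex 1.466 0.059 2.119
vertex 1.5 -0.784 0.238
endloop
endfacet
facet normal 0.730 0.196 -0.654
outer loop
vertex 2.263 0.273 1.406
vertex 3.036 -0.862 1.929
vertex 1.5 -0.784 0.238
endloop
endfacet
facet normal -0.526 0.773 -0.356
outer loop
vertex 1.5 -0.784 0.238
vertex 1.466 0.059 2.119
vertex 2.263 0.273 1.406
endloop
endfacet
facet normal 0.435 0.604 0.667
outer loop
vertex 2.263 0.273 1.406
vertex 2.24 -1.076 2.642
vertex 3.036 -0.862 1.929
endloop
endfacet
facet normal 0.435 0.604 0.668
outer loop
vertex 1.466 0.059 2.119
vertex 2.24 -1.076 2.642
vertex 2.263 0.273 1.406
endloop
endfacet
facet normal -0.680 0.728 -0.082
outer loop
vertex 3.309 2.882 1.349
vertex 2.629 2.281 1.651
vertex 3.117 2.808 2.283
endloop
endfacet
facet normal -0.037 0.997 0.071
outer loop
vertex 3.309 2.882 1.349
vertex 3.117 2.808 2.283
vertex 4.024 2.863 1.984
endloop
endfacet
facet normal 0.414 0.795 -0.443
outer loop
vertex 3.309 2.882 1.349
vertex 4.024 2.863 1.984
vertex 4.097 2.37 1.167
endloop
endfacet
facet normal 0.050 0.402 -0.914
outer loop
vertex 3.309 2.882 1.349
vertex 4.097 2.37 1.167
vertex 3.234 2.01 0.961
endloop
endfacet
facet normal -0.626 0.361 -0.691
outer loop
vertex 3.309 2.882 1.349
vertex 3.234 2.01 0.961
vertex 2.629 2.281 1.651
endloop
endfacet
facet normal 0.183 0.705 0.685
outer loop
vertex 4.024 2.863 1.984
vertex 3.117 2.808 2.283
vertex 3.786 2.25 2.679
endloop
endfacet
facet normal -0.858 0.272 0.436
outer loop
vertex 3.117 2.808 2.283
vertex 2.629 2.281 1.651
vertex 2.923 1.89 2.473
endloop
endfacet
facet normal -0.771 -0.323 -0.549
outer loop
vertex 2.629 2.281 1.651
vertex 3.234 2.01 0.961
vertex 2.996 1.397 1.656
endloop
endfacet
facet normal 0.324 -0.257 -0.910
outer loop
vertex 3.234 2.01 0.961
vertex 4.097 2.37 1.167
vertex 3.903 1.452 1.357
endloop
endfacet
facet normal 0.914 0.379 -0.147
outer loop
vertex 4.097 2.37 1.167
vertex 4.024 2.863 1.984
vertex 4.391 1.979 1.989
endloop
endfacet
facet normal -0.050 -0.402 0.914
outer loop
vertex 3.711 1.378 2.291
vertex 3.786 2.25 2.679
vertex 2.923 1.89 2.473
endloop
endfacet
facet normal -0.414 -0.795 0.443
outer loop
vertex 3.711 1.378 2.291
vertex 2.923 1.89 2.473
vertex 2.996 1.397 1.656
endloop
endfacet
facet normal 0.037 -0.997 -0.071
outer loop
vertex 3.711 1.378 2.291
vertex 2.996 1.397 1.656
vertex 3.903 1.452 1.357
endloop
endfacet
facet normal 0.680 -0.728 0.082
outer loop
vertex 3.711 1.378 2.291
vertex 3.903 1.452 1.357
vertex 4.391 1.979 1.989
endloop
endfacet
facet normal 0.626 -0.361 0.691
outer loop
vertex 3.711 1.378 2.291
vertex 4.391 1.979 1.989
vertex 3.786 2.25 2.679
endloop
endfacet
facet normal -0.324 0.257 0.910
outer loop
vertex 2.923 1.89 2.473
vertex 3.786 2.25 2.679
vertex 3.117 2.808 2.283
endloop
endfacet
facet normal -0.914 -0.379 0.147
outer loop
vertex 2.996 1.397 1.656
vertex 2.923 1.89 2.473
vertex 2.629 2.281 1.651
endloop
endfacet
facet normal -0.183 -0.705 -0.685
outer loop
vertex 3.903 1.452 1.357
vertex 2.996 1.397 1.656
vertex 3.234 2.01 0.961
endloop
endfacet
facet normal 0.858 -0.272 -0.436
outer loop
vertex 4.391 1.979 1.989
vertex 3.903 1.452 1.357
vertex 4.097 2.37 1.167
endloop
endfacet
facet normal 0.771 0.323 0.549
outer loop
vertex 3.786 2.25 2.679
vertex 4.391 1.979 1.989
vertex 4.024 2.863 1.984
endloop
endfacet

endsolid


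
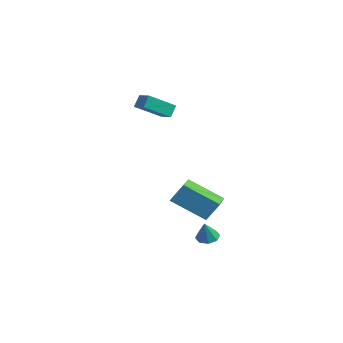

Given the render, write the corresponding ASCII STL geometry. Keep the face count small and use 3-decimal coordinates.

solid 
facet normal -0.244 0.336 -0.910
outer loop
vertex 2.053 -2.779 -3.668
vertex 1.551 -2.485 -3.425
vertex 2.152 -2.328 -3.528
endloop
endfacet
facet normal 0.961 -0.249 0.123
outer loop
vertex 2.053 -2.779 -3.668
vertex 2.152 -2.328 -3.528
vertex 1.849 -2.895 -2.315
endloop
endfacet
facet normal -0.244 0.335 -0.910
outer loop
vertex 2.152 -2.328 -3.528
vertex 1.551 -2.485 -3.425
vertex 1.899 -1.969 -3.328
endloop
endfacet
facet normal 0.841 0.378 0.387
outer loop
vertex 2.152 -2.328 -3.528
vertex 1.899 -1.969 -3.328
vertex 1.849 -2.895 -2.315
endloop
endfacet
facet normal -0.244 0.335 -0.910
outer loop
vertex 1.899 -1.969 -3.328
vertex 1.551 -2.485 -3.425
vertex 1.442 -1.913 -3.185
endloop
endfacet
facet normal 0.290 0.699 0.653
outer loop
vertex 1.899 -1.969 -3.328
vertex 1.442 -1.913 -3.185
vertex 1.849 -2.895 -2.315
endloop
endfacet
facet normal -0.245 0.335 -0.910
outer loop
vertex 1.442 -1.913 -3.185
vertex 1.551 -2.485 -3.425
vertex 1.049 -2.192 -3.182
endloop
endfacet
facet normal -0.368 0.527 0.766
outer loop
vertex 1.442 -1.913 -3.185
vertex 1.049 -2.192 -3.182
vertex 1.849 -2.895 -2.315
endloop
endfacet
facet normal -0.245 0.334 -0.910
outer loop
vertex 1.049 -2.192 -3.182
vertex 1.551 -2.485 -3.425
vertex 0.95 -2.643 -3.321
endloop
endfacet
facet normal -0.750 -0.039 0.660
outer loop
vertex 1.049 -2.192 -3.182
vertex 0.95 -2.643 -3.321
vertex 1.849 -2.895 -2.315
endloop
endfacet
facet normal -0.246 0.337 -0.909
outer loop
vertex 0.95 -2.643 -3.321
vertex 1.551 -2.485 -3.425
vertex 1.202 -3.001 -3.522
endloop
endfacet
facet normal -0.631 -0.667 0.397
outer loop
vertex 0.95 -2.643 -3.321
vertex 1.202 -3.001 -3.522
vertex 1.849 -2.895 -2.315
endloop
endfacet
facet normal -0.243 0.335 -0.910
outer loop
vertex 1.202 -3.001 -3.522
vertex 1.551 -2.485 -3.425
vertex 1.659 -3.058 -3.665
endloop
endfacet
facet normal -0.082 -0.988 0.131
outer loop
vertex 1.202 -3.001 -3.522
vertex 1.659 -3.058 -3.665
vertex 1.849 -2.895 -2.315
endloop
endfacet
facet normal -0.244 0.335 -0.910
outer loop
vertex 1.659 -3.058 -3.665
vertex 1.551 -2.485 -3.425
vertex 2.053 -2.779 -3.668
endloop
endfacet
facet normal 0.578 -0.816 0.017
outer loop
vertex 1.659 -3.058 -3.665
vertex 2.053 -2.779 -3.668
vertex 1.849 -2.895 -2.315
endloop
endfacet
facet normal -0.729 0.665 -0.161
outer loop
vertex -0.606 -3.001 -1.105
vertex -0.285 -2.398 -0.071
vertex 0.774 -1.766 -2.255
endloop
endfacet
facet normal -0.259 -0.487 -0.834
outer loop
vertex 2.065 -2.942 -1.969
vertex -0.606 -3.001 -1.105
vertex 0.774 -1.766 -2.255
endloop
endfacet
facet normal -0.730 0.665 -0.161
outer loop
vertex 0.774 -1.766 -2.255
vertex -0.285 -2.398 -0.071
vertex 1.095 -1.162 -1.22
endloop
endfacet
facet normal 0.633 0.567 -0.527
outer loop
vertex 1.095 -1.162 -1.22
vertex 2.065 -2.942 -1.969
vertex 0.774 -1.766 -2.255
endloop
endfacet
facet normal -0.633 -0.567 0.527
outer loop
vertex -0.606 -3.001 -1.105
vertex 1.006 -3.574 0.215
vertex -0.285 -2.398 -0.071
endloop
endfacet
facet normal -0.259 -0.486 -0.834
outer loop
vertex 0.685 -4.178 -0.82
vertex -0.606 -3.001 -1.105
vertex 2.065 -2.942 -1.969
endloop
endfacet
facet normal -0.633 -0.567 0.527
outer loop
vertex 0.685 -4.178 -0.82
vertex 1.006 -3.574 0.215
vertex -0.606 -3.001 -1.105
endloop
endfacet
facet normal 0.259 0.487 0.834
outer loop
vertex -0.285 -2.398 -0.071
vertex 1.006 -3.574 0.215
vertex 1.095 -1.162 -1.22
endloop
endfacet
facet normal 0.633 0.567 -0.527
outer loop
vertex 2.386 -2.339 -0.935
vertex 2.065 -2.942 -1.969
vertex 1.095 -1.162 -1.22
endloop
endfacet
facet normal 0.260 0.487 0.834
outer loop
vertex 1.095 -1.162 -1.22
vertex 1.006 -3.574 0.215
vertex 2.386 -2.339 -0.935
endloop
endfacet
facet normal 0.730 -0.665 0.161
outer loop
vertex 2.386 -2.339 -0.935
vertex 0.685 -4.178 -0.82
vertex 2.065 -2.942 -1.969
endloop
endfacet
facet normal 0.729 -0.665 0.162
outer loop
vertex 1.006 -3.574 0.215
vertex 0.685 -4.178 -0.82
vertex 2.386 -2.339 -0.935
endloop
endfacet
facet normal -0.972 0.018 -0.234
outer loop
vertex -4.448 -2.97 3.946
vertex -4.605 -2.529 4.631
vertex -4.198 -1.455 3.026
endloop
endfacet
facet normal 0.190 -0.532 -0.825
outer loop
vertex -3.275 -1.471 3.249
vertex -4.448 -2.97 3.946
vertex -4.198 -1.455 3.026
endloop
endfacet
facet normal -0.972 0.017 -0.235
outer loop
vertex -4.198 -1.455 3.026
vertex -4.605 -2.529 4.631
vertex -4.356 -1.013 3.711
endloop
endfacet
facet normal 0.139 0.846 -0.514
outer loop
vertex -4.356 -1.013 3.711
vertex -3.275 -1.471 3.249
vertex -4.198 -1.455 3.026
endloop
endfacet
facet normal -0.139 -0.847 0.513
outer loop
vertex -4.448 -2.97 3.946
vertex -3.682 -2.545 4.854
vertex -4.605 -2.529 4.631
endloop
endfacet
facet normal 0.189 -0.532 -0.825
outer loop
vertex -3.524 -2.987 4.169
vertex -4.448 -2.97 3.946
vertex -3.275 -1.471 3.249
endloop
endfacet
facet normal -0.140 -0.846 0.514
outer loop
vertex -3.524 -2.987 4.169
vertex -3.682 -2.545 4.854
vertex -4.448 -2.97 3.946
endloop
endfacet
facet normal -0.190 0.532 0.825
outer loop
vertex -4.605 -2.529 4.631
vertex -3.682 -2.545 4.854
vertex -4.356 -1.013 3.711
endloop
endfacet
facet normal 0.139 0.847 -0.513
outer loop
vertex -3.432 -1.03 3.934
vertex -3.275 -1.471 3.249
vertex -4.356 -1.013 3.711
endloop
endfacet
facet normal -0.189 0.532 0.825
outer loop
vertex -4.356 -1.013 3.711
vertex -3.682 -2.545 4.854
vertex -3.432 -1.03 3.934
endloop
endfacet
facet normal 0.972 -0.018 0.234
outer loop
vertex -3.432 -1.03 3.934
vertex -3.524 -2.987 4.169
vertex -3.275 -1.471 3.249
endloop
endfacet
facet normal 0.972 -0.017 0.235
outer loop
vertex -3.682 -2.545 4.854
vertex -3.524 -2.987 4.169
vertex -3.432 -1.03 3.934
endloop
endfacet

endsolid


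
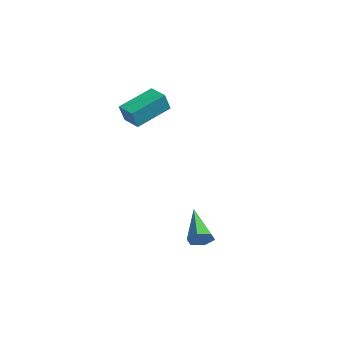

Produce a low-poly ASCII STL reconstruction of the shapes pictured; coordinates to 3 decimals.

solid 
facet normal -0.984 -0.106 0.146
outer loop
vertex -4.33 1.474 3.198
vertex -4.404 3.204 3.955
vertex -4.511 1.874 2.266
endloop
endfacet
facet normal 0.039 -0.916 -0.400
outer loop
vertex -3.556 1.976 2.125
vertex -4.33 1.474 3.198
vertex -4.511 1.874 2.266
endloop
endfacet
facet normal -0.984 -0.105 0.145
outer loop
vertex -4.511 1.874 2.266
vertex -4.404 3.204 3.955
vertex -4.584 3.604 3.023
endloop
endfacet
facet normal -0.175 0.388 -0.905
outer loop
vertex -4.584 3.604 3.023
vertex -3.556 1.976 2.125
vertex -4.511 1.874 2.266
endloop
endfacet
facet normal 0.175 -0.388 0.905
outer loop
vertex -4.33 1.474 3.198
vertex -3.449 3.306 3.814
vertex -4.404 3.204 3.955
endloop
endfacet
facet normal 0.039 -0.916 -0.400
outer loop
vertex -3.376 1.576 3.057
vertex -4.33 1.474 3.198
vertex -3.556 1.976 2.125
endloop
endfacet
facet normal 0.175 -0.388 0.905
outer loop
vertex -3.376 1.576 3.057
vertex -3.449 3.306 3.814
vertex -4.33 1.474 3.198
endloop
endfacet
facet normal -0.039 0.916 0.400
outer loop
vertex -4.404 3.204 3.955
vertex -3.449 3.306 3.814
vertex -4.584 3.604 3.023
endloop
endfacet
facet normal -0.175 0.388 -0.905
outer loop
vertex -3.63 3.706 2.882
vertex -3.556 1.976 2.125
vertex -4.584 3.604 3.023
endloop
endfacet
facet normal -0.039 0.916 0.400
outer loop
vertex -4.584 3.604 3.023
vertex -3.449 3.306 3.814
vertex -3.63 3.706 2.882
endloop
endfacet
facet normal 0.984 0.105 -0.145
outer loop
vertex -3.63 3.706 2.882
vertex -3.376 1.576 3.057
vertex -3.556 1.976 2.125
endloop
endfacet
facet normal 0.984 0.105 -0.146
outer loop
vertex -3.449 3.306 3.814
vertex -3.376 1.576 3.057
vertex -3.63 3.706 2.882
endloop
endfacet
facet normal 0.791 -0.322 -0.521
outer loop
vertex 1.656 1.736 -2.298
vertex 1.459 2.053 -2.793
vertex 1.838 2.323 -2.384
endloop
endfacet
facet normal 0.311 0.043 0.950
outer loop
vertex 1.656 1.736 -2.298
vertex 1.838 2.323 -2.384
vertex -0.099 2.687 -1.767
endloop
endfacet
facet normal 0.791 -0.322 -0.520
outer loop
vertex 1.838 2.323 -2.384
vertex 1.459 2.053 -2.793
vertex 1.641 2.639 -2.879
endloop
endfacet
facet normal 0.297 0.854 0.427
outer loop
vertex 1.838 2.323 -2.384
vertex 1.641 2.639 -2.879
vertex -0.099 2.687 -1.767
endloop
endfacet
facet normal 0.790 -0.322 -0.522
outer loop
vertex 1.641 2.639 -2.879
vertex 1.459 2.053 -2.793
vertex 1.261 2.37 -3.288
endloop
endfacet
facet normal -0.221 0.896 -0.384
outer loop
vertex 1.641 2.639 -2.879
vertex 1.261 2.37 -3.288
vertex -0.099 2.687 -1.767
endloop
endfacet
facet normal 0.791 -0.321 -0.522
outer loop
vertex 1.261 2.37 -3.288
vertex 1.459 2.053 -2.793
vertex 1.079 1.783 -3.203
endloop
endfacet
facet normal -0.726 0.127 -0.676
outer loop
vertex 1.261 2.37 -3.288
vertex 1.079 1.783 -3.203
vertex -0.099 2.687 -1.767
endloop
endfacet
facet normal 0.791 -0.322 -0.521
outer loop
vertex 1.079 1.783 -3.203
vertex 1.459 2.053 -2.793
vertex 1.277 1.467 -2.707
endloop
endfacet
facet normal -0.712 -0.685 -0.153
outer loop
vertex 1.079 1.783 -3.203
vertex 1.277 1.467 -2.707
vertex -0.099 2.687 -1.767
endloop
endfacet
facet normal 0.791 -0.322 -0.521
outer loop
vertex 1.277 1.467 -2.707
vertex 1.459 2.053 -2.793
vertex 1.656 1.736 -2.298
endloop
endfacet
facet normal -0.195 -0.727 0.659
outer loop
vertex 1.277 1.467 -2.707
vertex 1.656 1.736 -2.298
vertex -0.099 2.687 -1.767
endloop
endfacet

endsolid
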